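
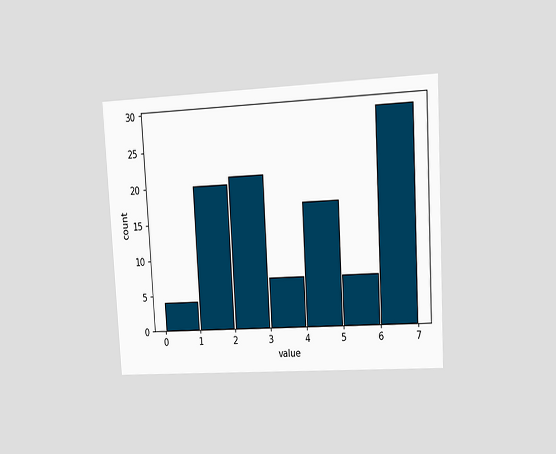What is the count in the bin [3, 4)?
7

The chart is tilted about 3° counter-clockwise and viewed at a slight angle. The [3, 4) bin has height 7.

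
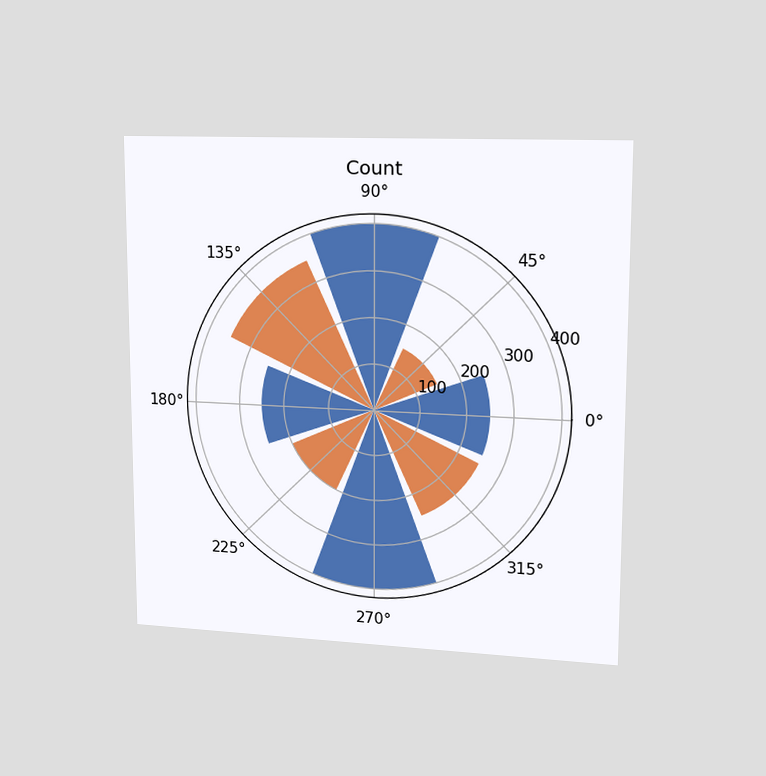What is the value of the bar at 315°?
250

The chart is viewed slightly from the right. The bar at 315° reaches 250 on the radial axis.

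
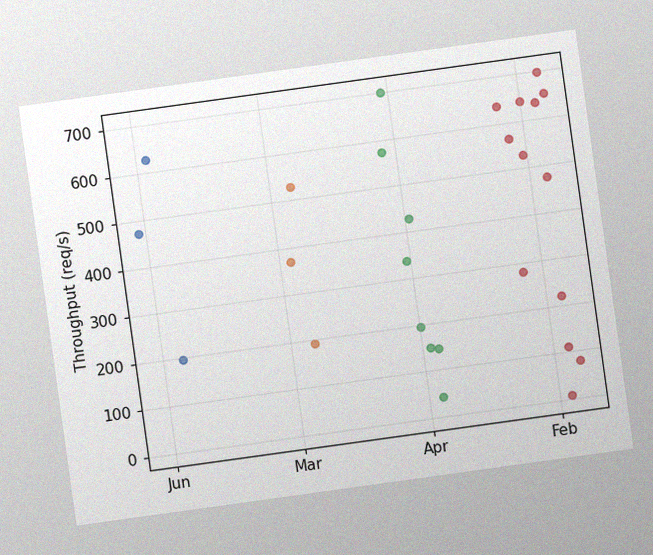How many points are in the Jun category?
3

The chart is tilted about 8° counter-clockwise, with some photo noise. Counting the markers in the Jun column gives 3.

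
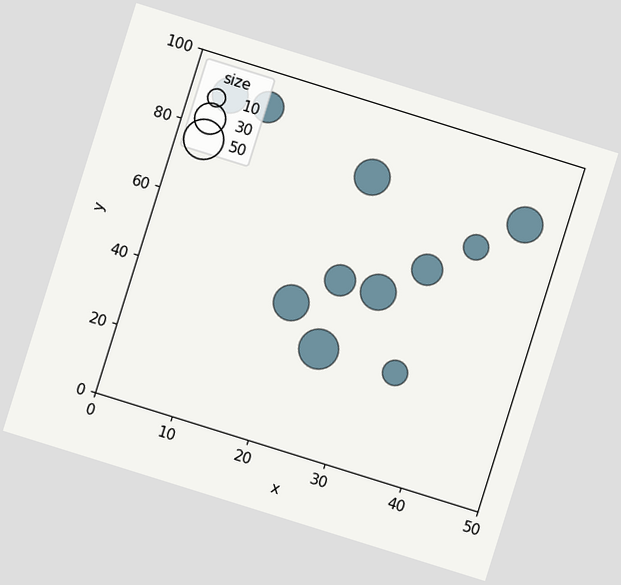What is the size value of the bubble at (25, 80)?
The chart is tilted about 17° clockwise. Matching the bubble at (25, 80) against the size legend gives 40.

40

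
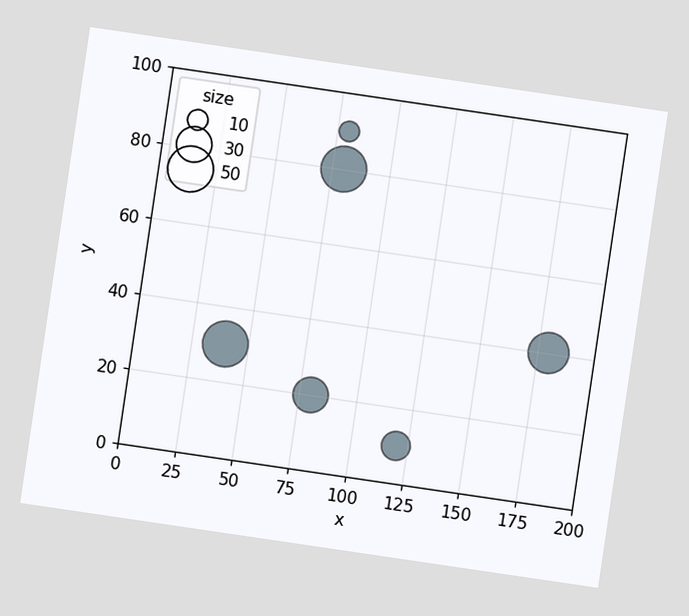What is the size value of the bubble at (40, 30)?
50

The chart is tilted about 8° clockwise. Matching the bubble at (40, 30) against the size legend gives 50.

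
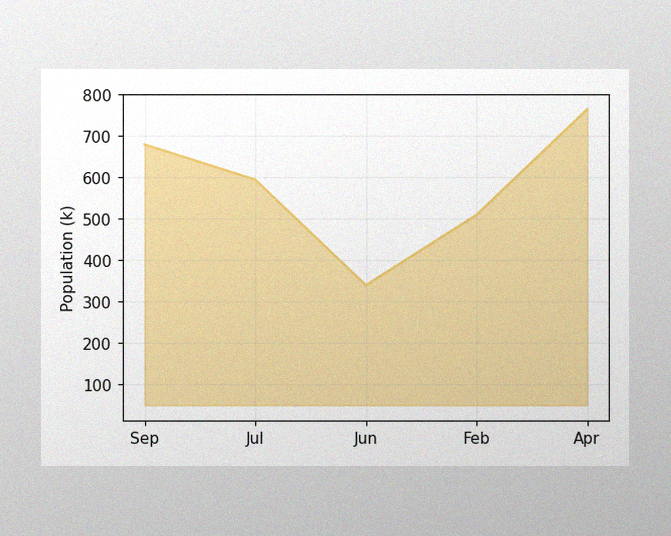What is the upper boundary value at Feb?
The image has some photo noise and uneven lighting. At Feb the upper boundary is at 510k.

510k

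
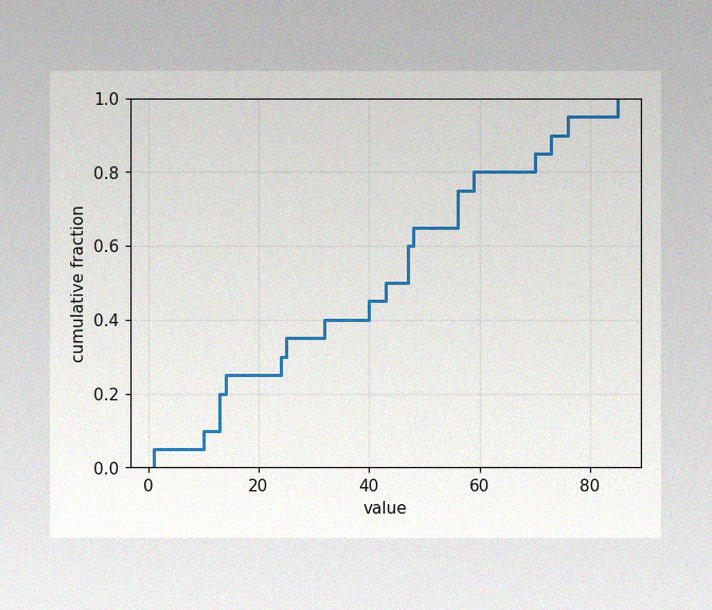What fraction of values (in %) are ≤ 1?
The image has some photo noise and uneven lighting. At x=1 the ECDF step is at 5%.

5%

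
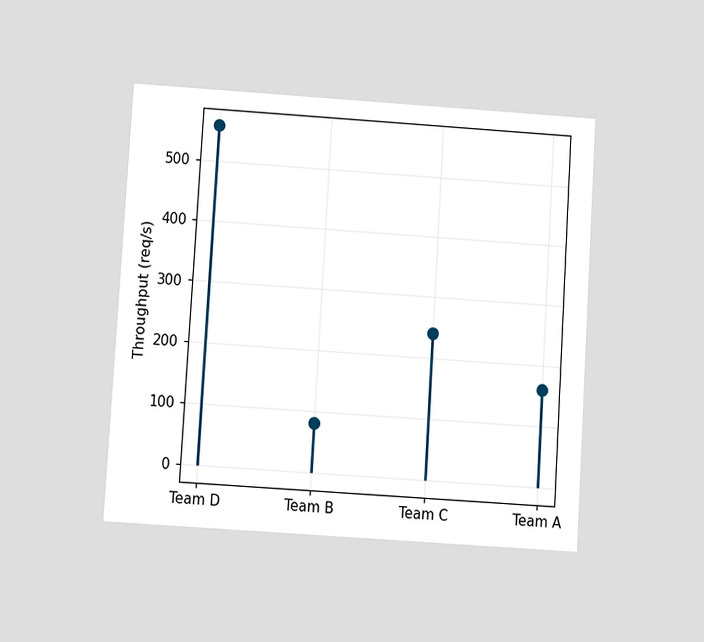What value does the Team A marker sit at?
160req/s

The chart is tilted about 4° clockwise and viewed at a slight angle. The Team A marker sits at 160req/s.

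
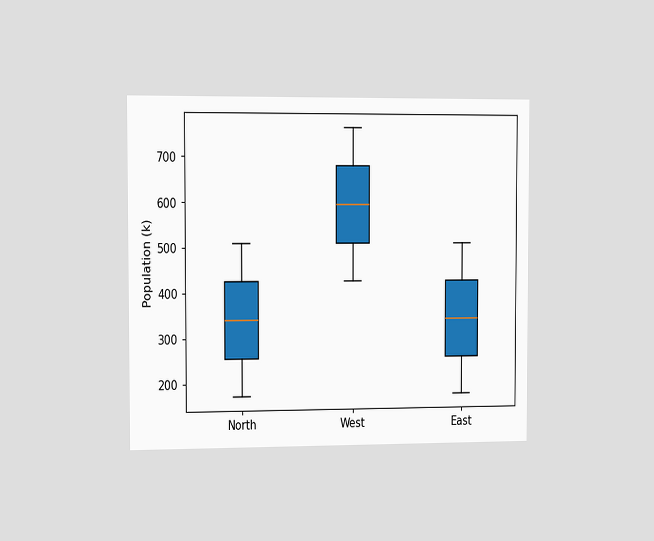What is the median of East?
The chart is viewed slightly from the left. The median line in the East box sits at 340k.

340k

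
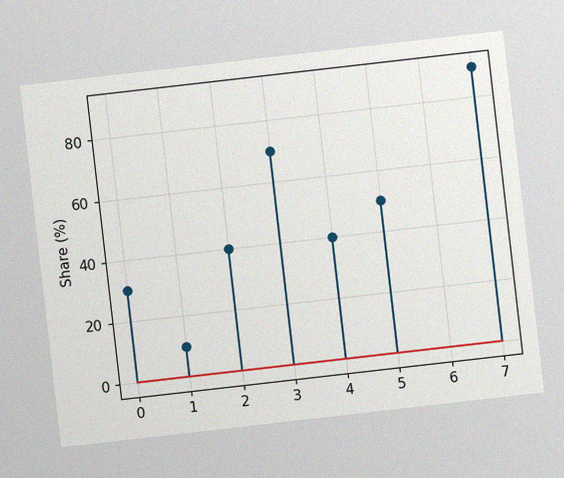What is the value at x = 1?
The chart is tilted about 7° counter-clockwise, with some photo noise. The stem at x=1 reaches 10%.

10%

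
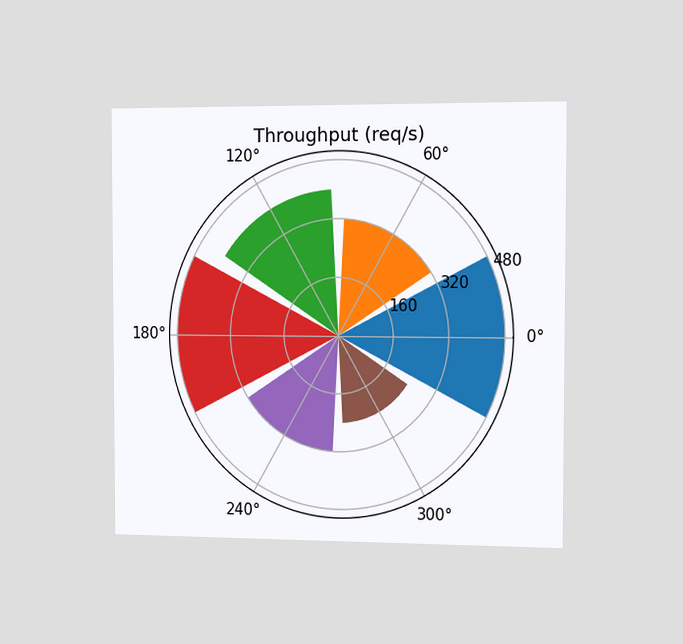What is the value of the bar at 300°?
240req/s

The chart is viewed slightly from the right. The bar at 300° reaches 240req/s on the radial axis.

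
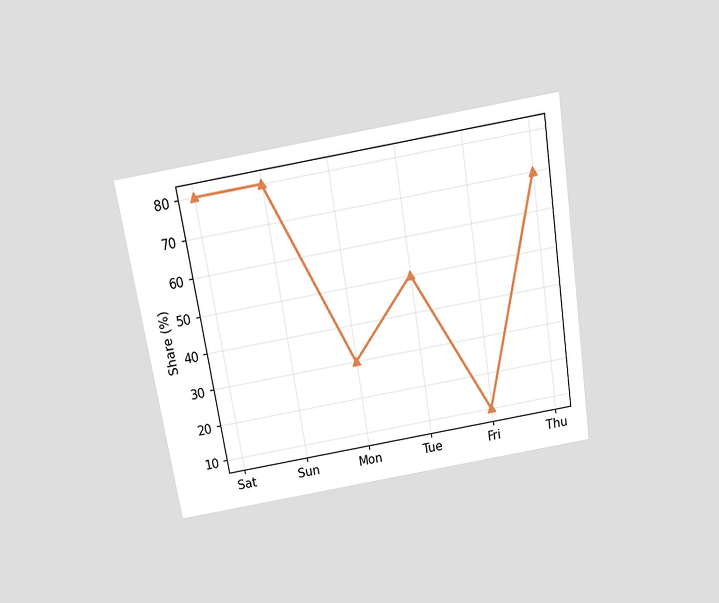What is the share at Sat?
80%

The chart is tilted about 9° counter-clockwise and viewed slightly from above. At Sat, the line is at 80%.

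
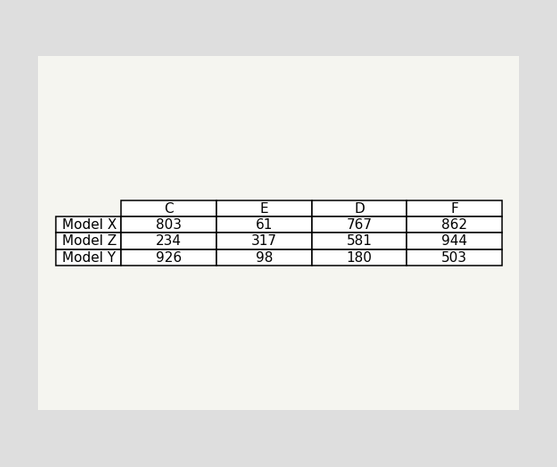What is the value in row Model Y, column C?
The (Model Y, C) cell reads 926.

926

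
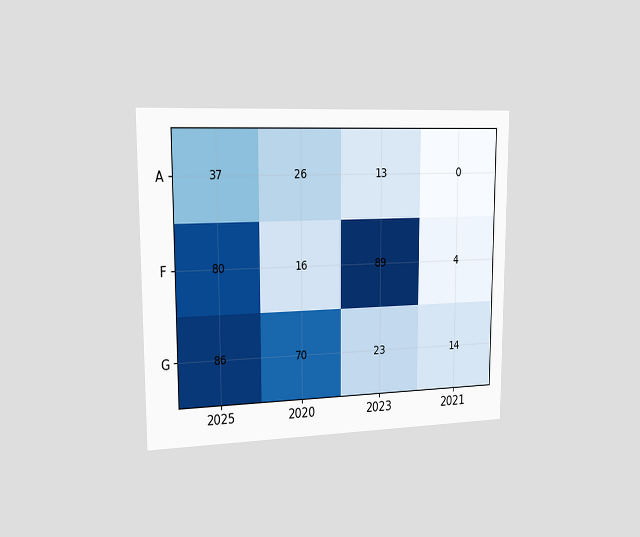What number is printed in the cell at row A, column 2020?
26

The chart is viewed slightly from the left. The (A, 2020) cell reads 26.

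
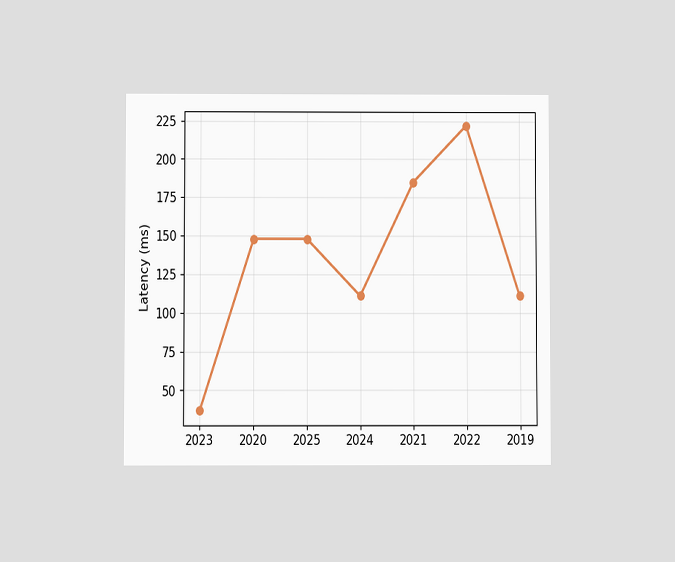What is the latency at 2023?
The chart is viewed at a slight angle. At 2023, the line is at 37ms.

37ms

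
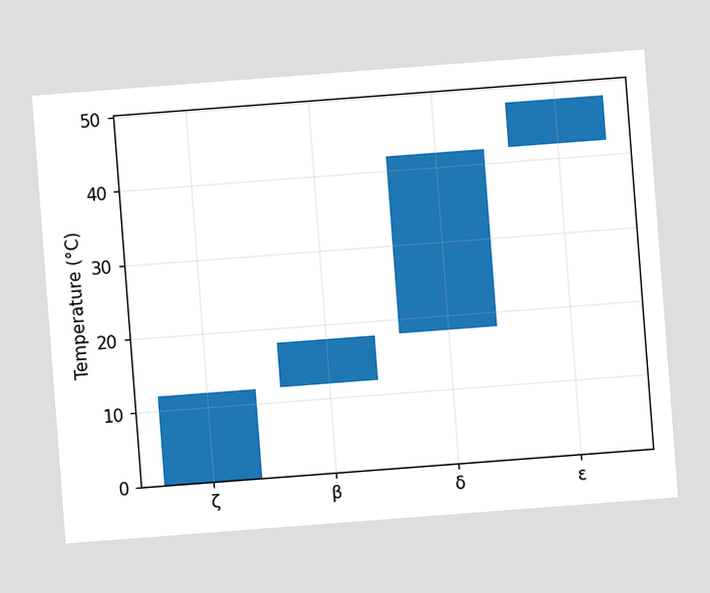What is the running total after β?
The chart is tilted about 4° counter-clockwise. After β the running total reaches 18°C.

18°C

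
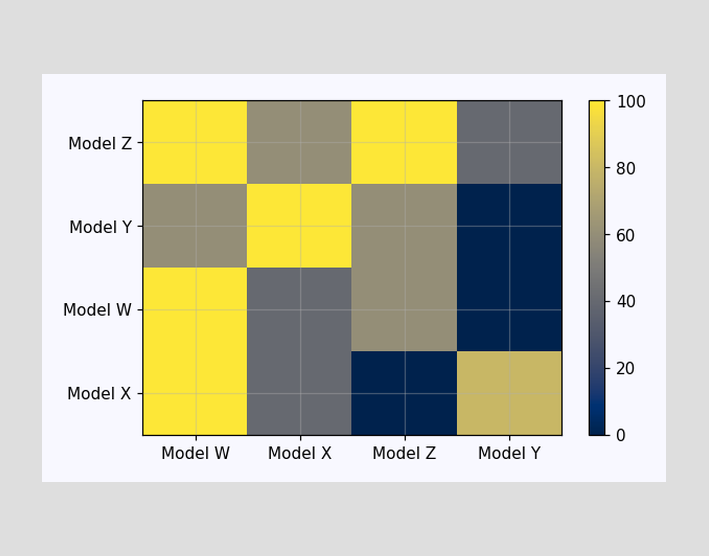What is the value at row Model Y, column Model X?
100

Matching cell (Model Y, Model X) against the colorbar gives 100.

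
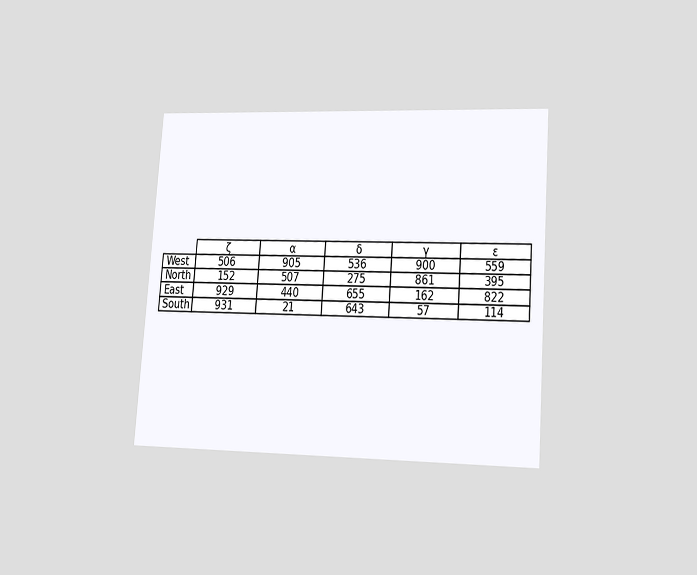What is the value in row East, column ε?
822

The chart is tilted about 4° clockwise and viewed at a slight angle. The (East, ε) cell reads 822.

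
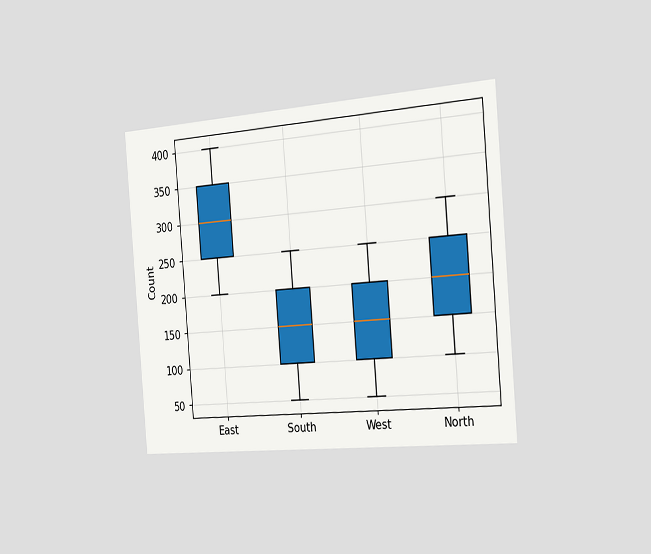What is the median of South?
150

The chart is tilted about 5° counter-clockwise and viewed slightly from the right. The median line in the South box sits at 150.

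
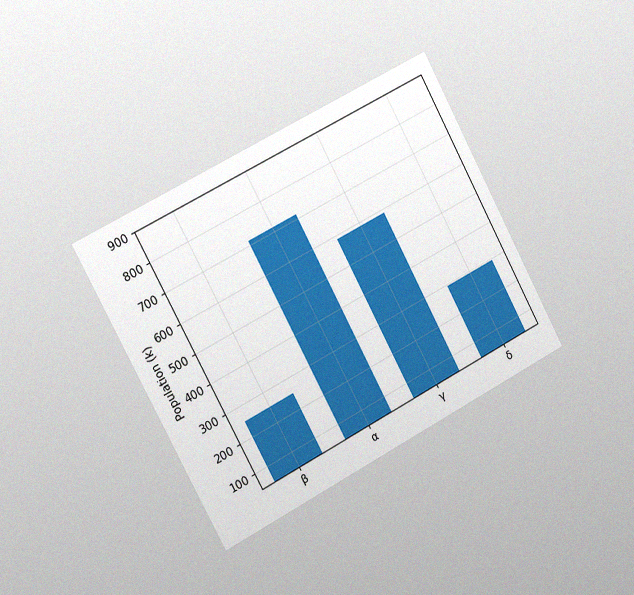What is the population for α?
The chart is tilted about 28° counter-clockwise and viewed slightly from the left, with some photo noise. Reading along the chart's y-axis, the α bar reaches 714k.

714k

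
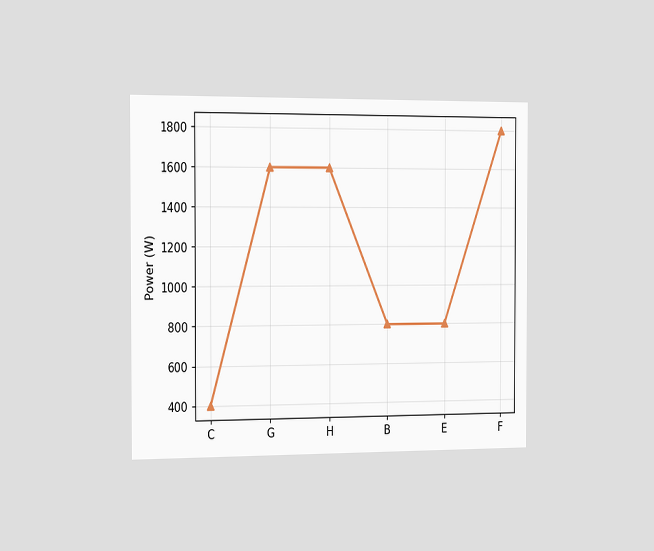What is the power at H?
The chart is viewed slightly from the left. At H, the line is at 1600W.

1600W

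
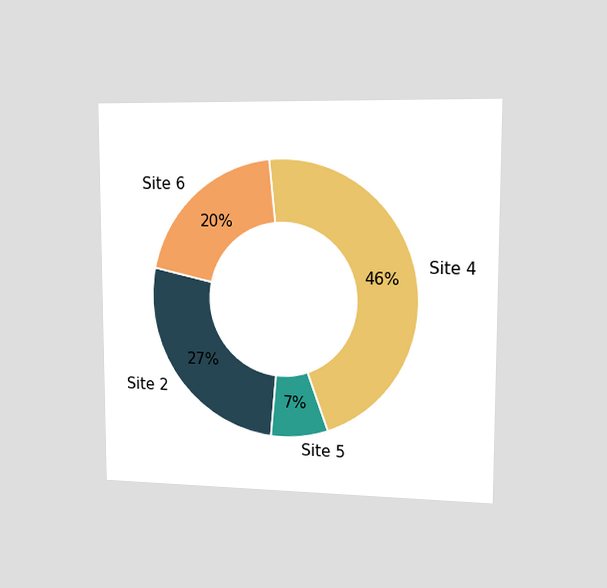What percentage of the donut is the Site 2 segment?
The chart is viewed slightly from the right. The Site 2 segment takes up 27% of the ring.

27%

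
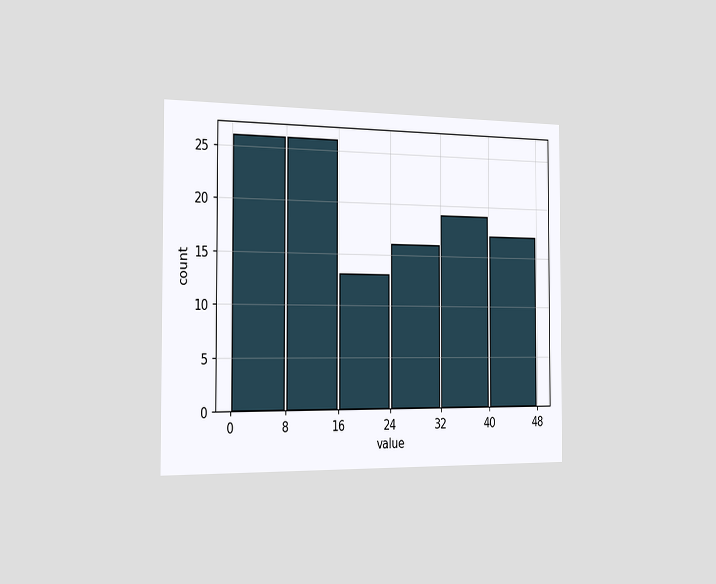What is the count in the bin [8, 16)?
The chart is viewed slightly from the left. The [8, 16) bin has height 26.

26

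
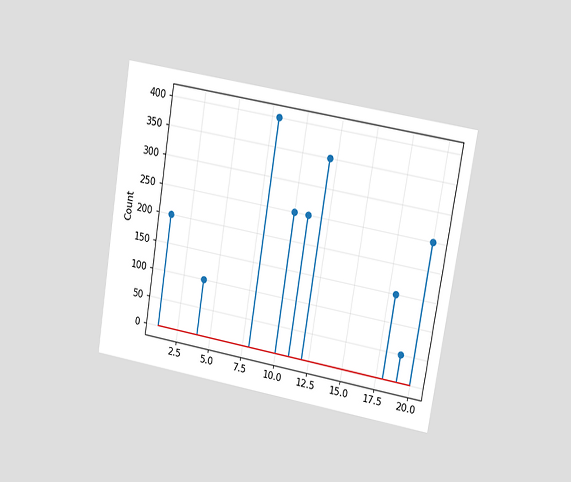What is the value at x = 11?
250

The chart is tilted about 9° clockwise and viewed at a slight angle. The stem at x=11 reaches 250.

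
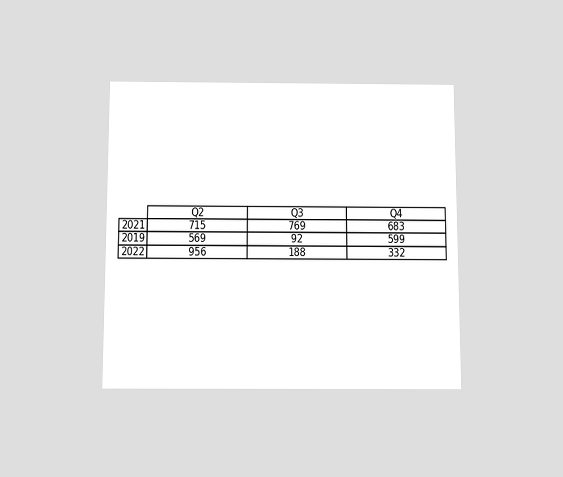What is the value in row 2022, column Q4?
332

The chart is viewed slightly from below. The (2022, Q4) cell reads 332.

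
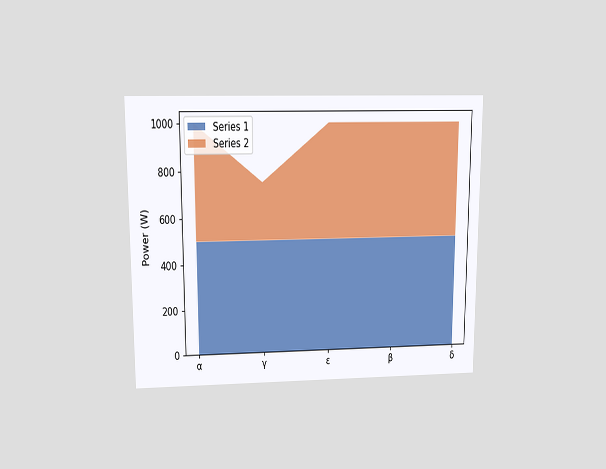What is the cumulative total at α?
1000W

The chart is viewed slightly from above. The stacked total at α reaches 1000W.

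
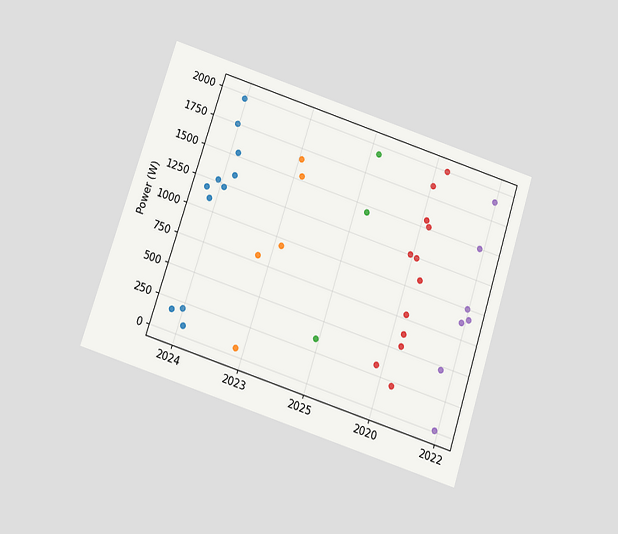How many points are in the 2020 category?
12

The chart is tilted about 18° clockwise and viewed slightly from below. Counting the markers in the 2020 column gives 12.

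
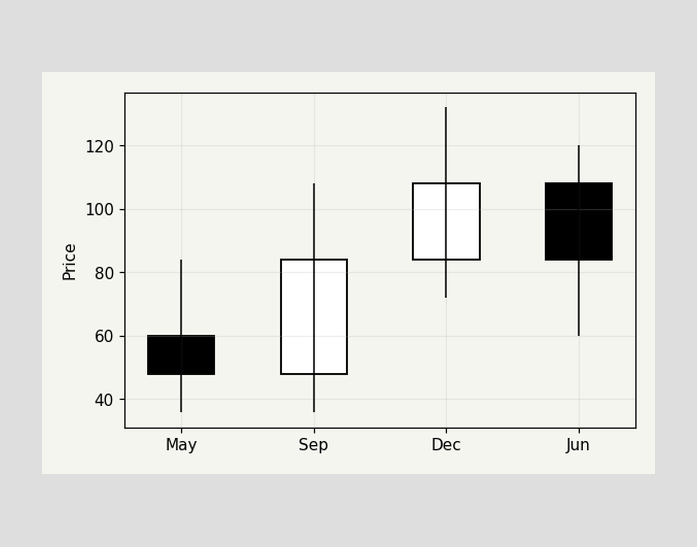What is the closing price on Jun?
The Jun candle closes at 84.

84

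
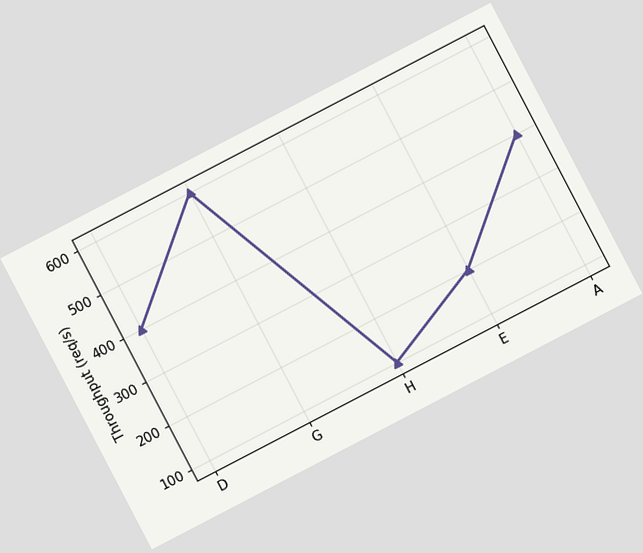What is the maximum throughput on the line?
600req/s

The chart is tilted about 28° counter-clockwise. The highest point is at G, and reading across to the y-axis gives 600req/s.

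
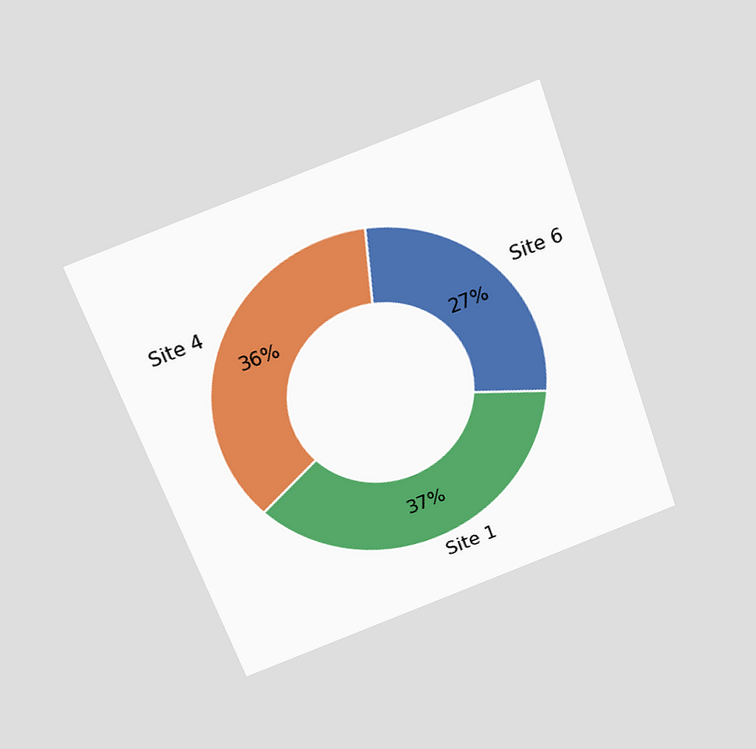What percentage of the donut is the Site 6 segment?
27%

The chart is tilted about 20° counter-clockwise and viewed slightly from above. The Site 6 segment takes up 27% of the ring.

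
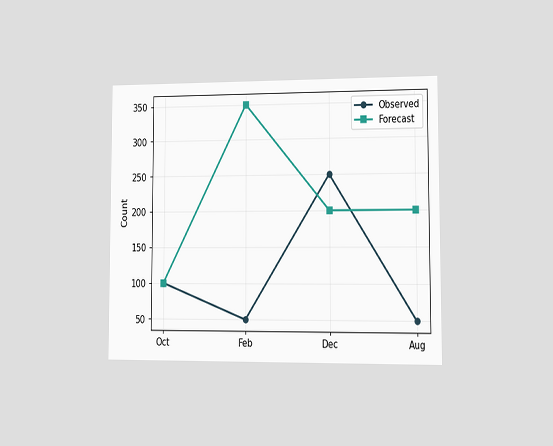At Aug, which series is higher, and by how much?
The chart is viewed at a slight angle. At Aug, Forecast sits above the other line by 150.

Forecast, by 150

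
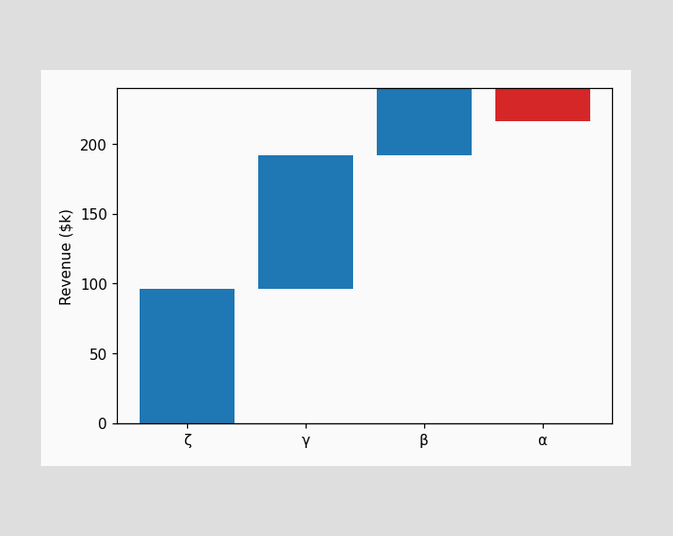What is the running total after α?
After α the running total reaches $216k.

$216k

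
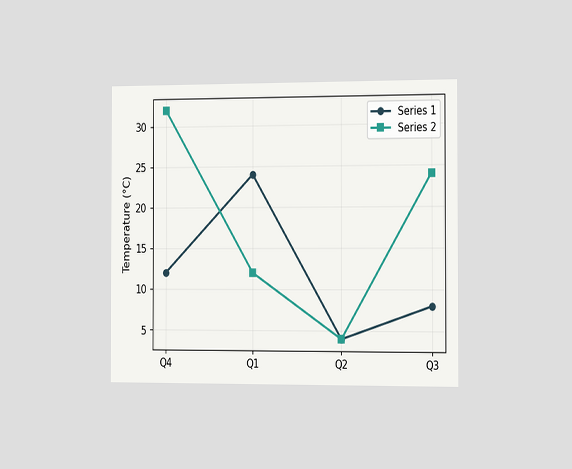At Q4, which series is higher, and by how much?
The chart is viewed slightly from the right. At Q4, Series 2 sits above the other line by 20°C.

Series 2, by 20°C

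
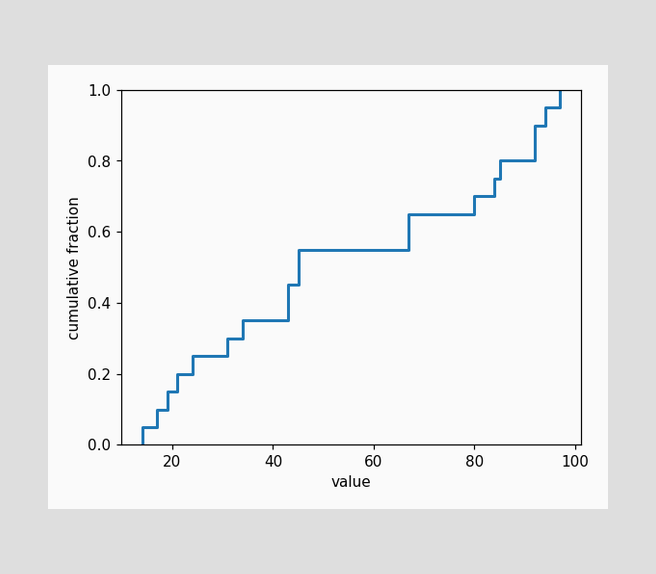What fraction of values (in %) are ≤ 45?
55%

At x=45 the ECDF step is at 55%.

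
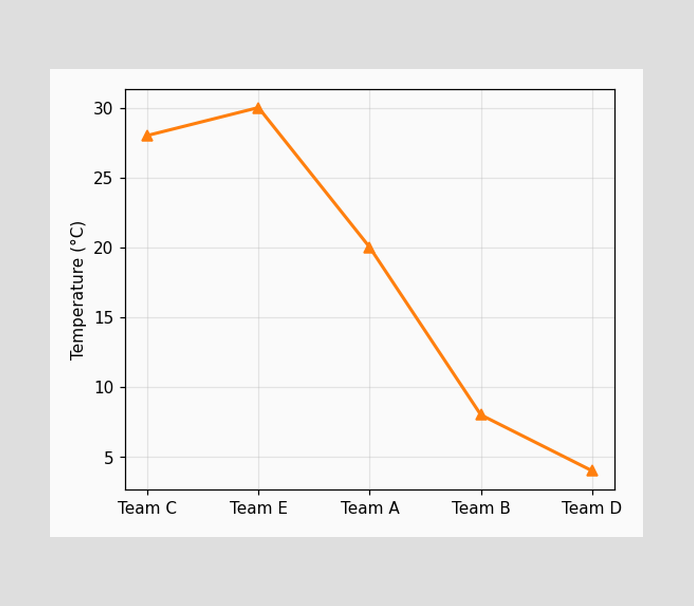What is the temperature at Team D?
At Team D, the line is at 4°C.

4°C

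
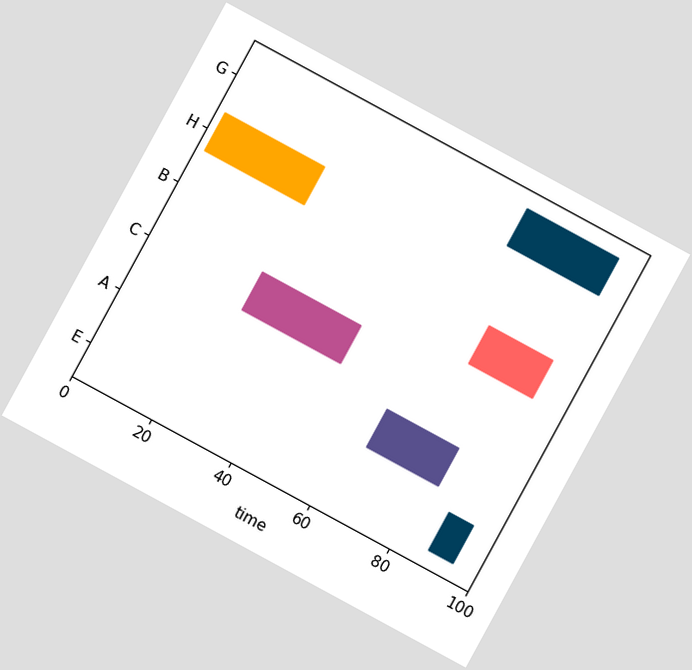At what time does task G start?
71

The chart is tilted about 29° clockwise. The G bar begins at t=71.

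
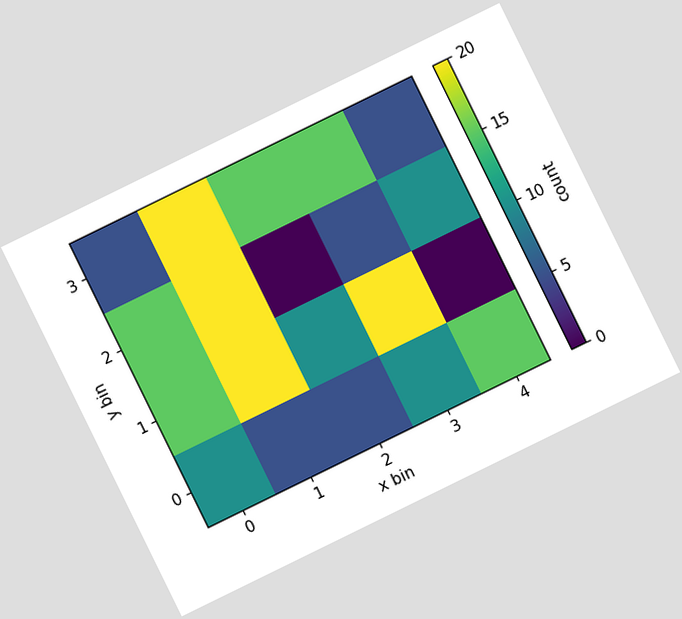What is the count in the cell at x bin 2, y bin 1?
10

The chart is tilted about 26° counter-clockwise. Matching the cell (2, 1) against the colorbar gives 10.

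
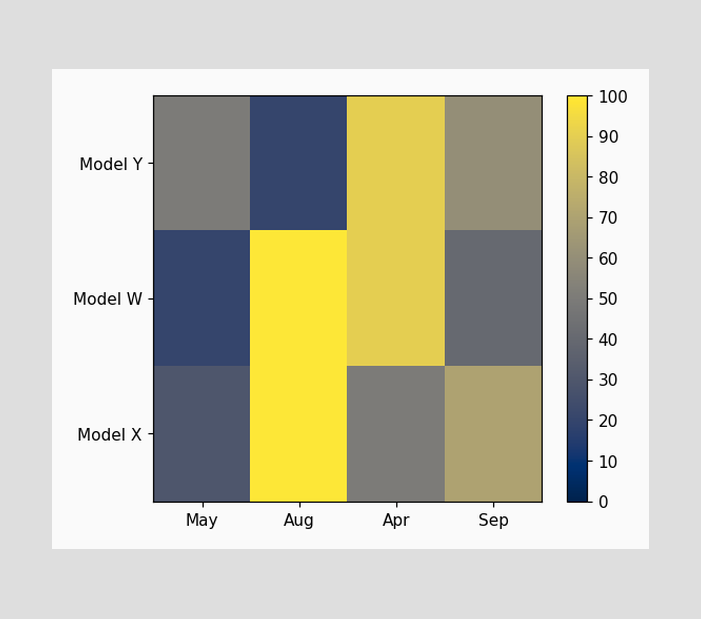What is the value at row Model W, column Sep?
40

Matching cell (Model W, Sep) against the colorbar gives 40.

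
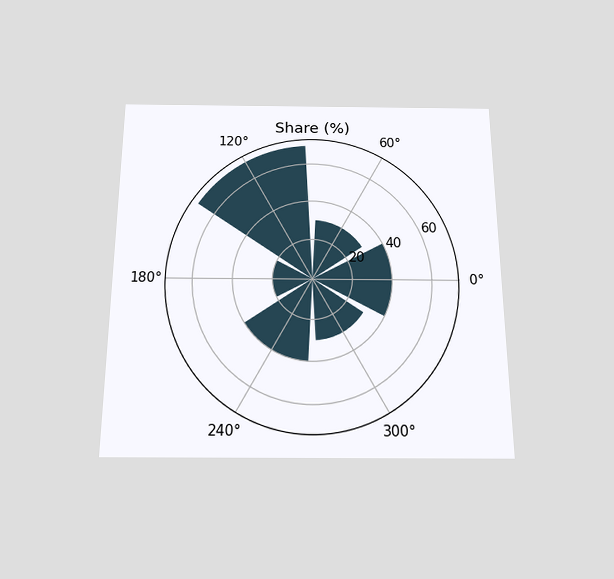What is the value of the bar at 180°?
The chart is viewed slightly from below. The bar at 180° reaches 20% on the radial axis.

20%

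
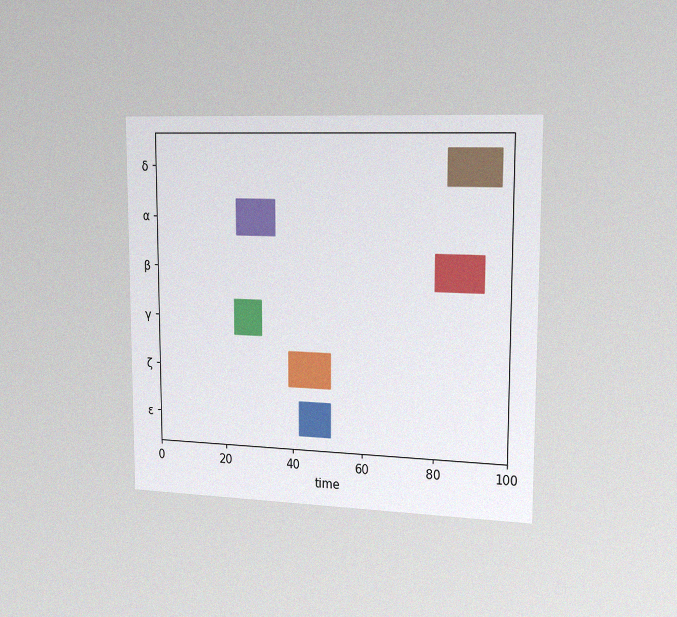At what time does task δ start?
The chart is viewed slightly from the right, with some photo noise. The δ bar begins at t=83.

83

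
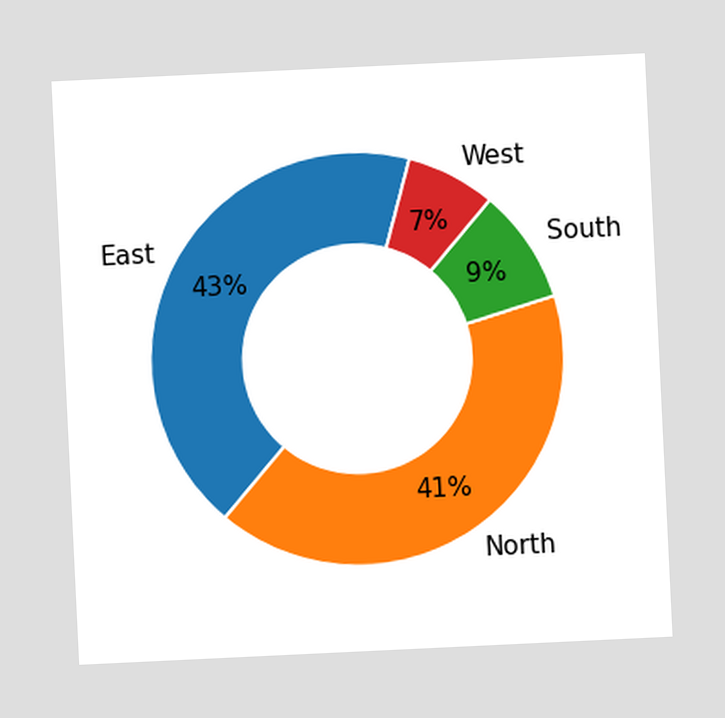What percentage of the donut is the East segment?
The chart is tilted about 3° counter-clockwise. The East segment takes up 43% of the ring.

43%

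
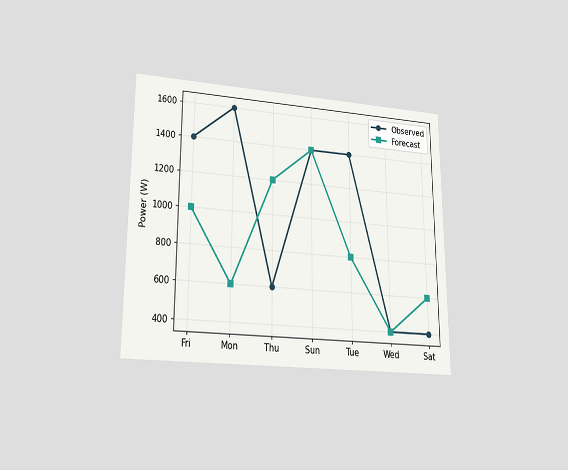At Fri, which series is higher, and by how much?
Observed, by 400W

The chart is viewed at a slight angle. At Fri, Observed sits above the other line by 400W.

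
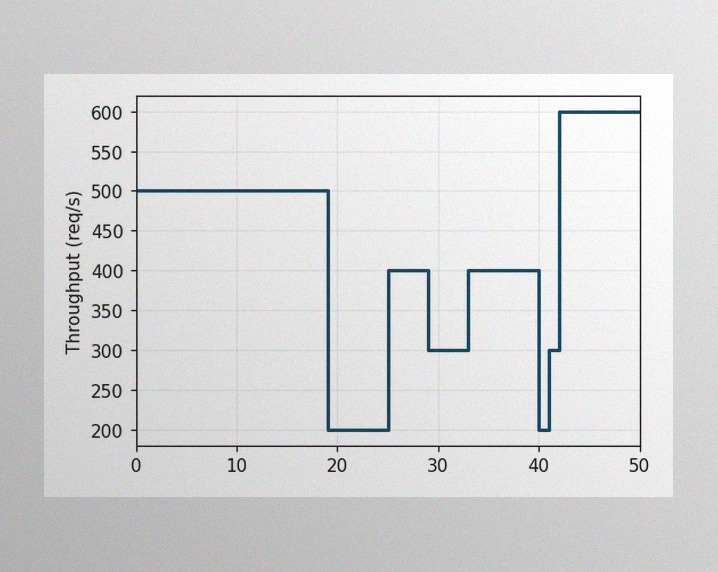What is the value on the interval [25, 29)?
400req/s

The image has some photo noise and uneven lighting. On [25, 29) the step sits at 400req/s.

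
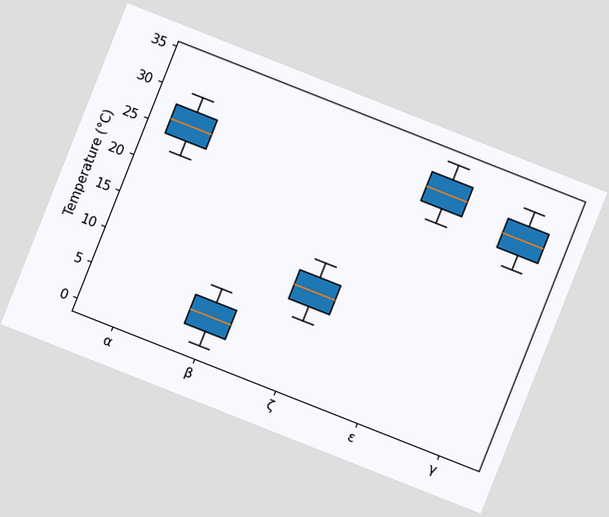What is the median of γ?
28°C

The chart is tilted about 22° clockwise. The median line in the γ box sits at 28°C.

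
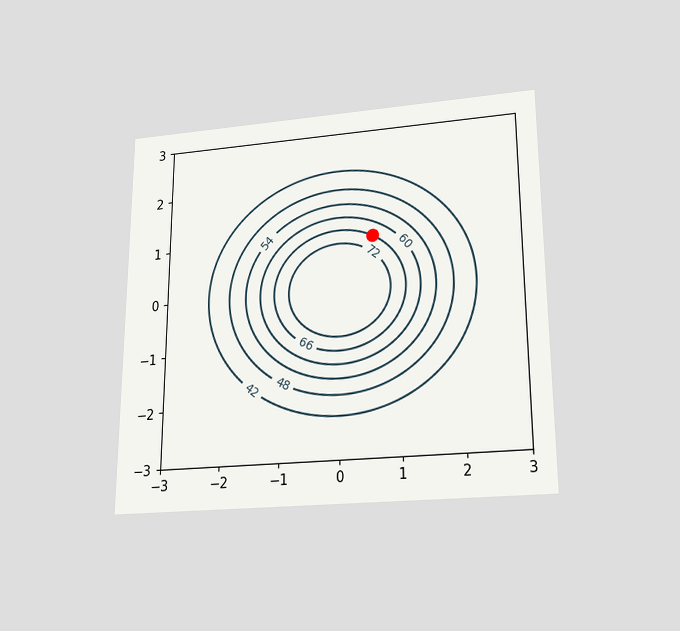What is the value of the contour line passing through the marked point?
The chart is viewed slightly from below. The marked point sits on the contour labelled 66.

66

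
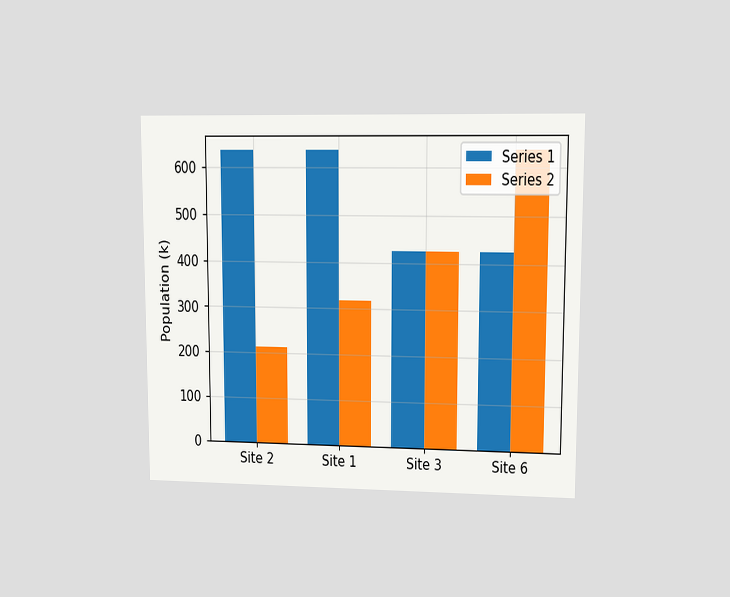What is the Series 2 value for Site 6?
636k

The chart is viewed at a slight angle. The Series 2 bar at Site 6 reaches 636k on the y-axis.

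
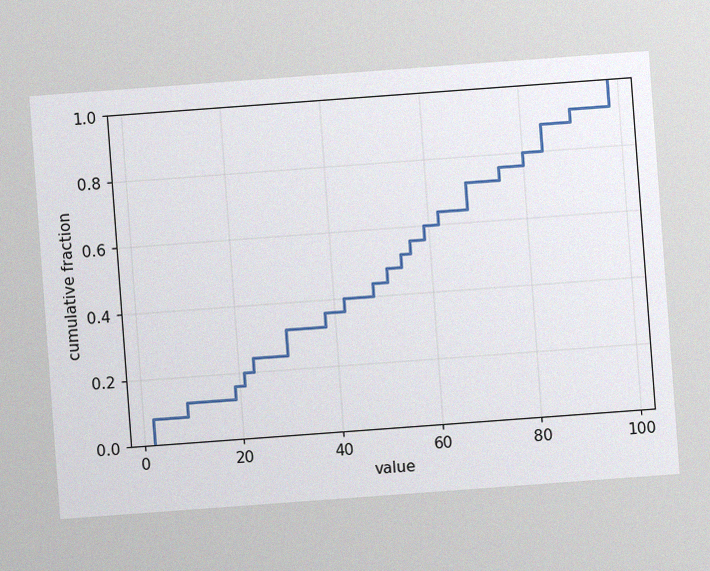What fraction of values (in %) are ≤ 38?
36%

The chart is tilted about 4° counter-clockwise, with some photo noise. At x=38 the ECDF step is at 36%.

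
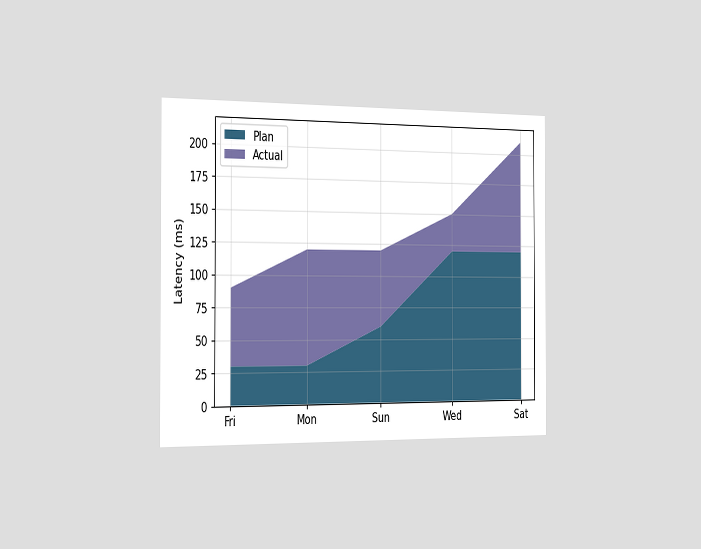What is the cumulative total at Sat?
210ms

The chart is viewed slightly from the left. The stacked total at Sat reaches 210ms.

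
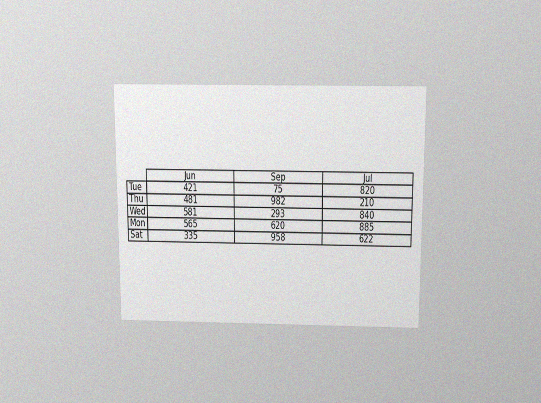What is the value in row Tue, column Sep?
75

The chart is viewed slightly from above, with some photo noise. The (Tue, Sep) cell reads 75.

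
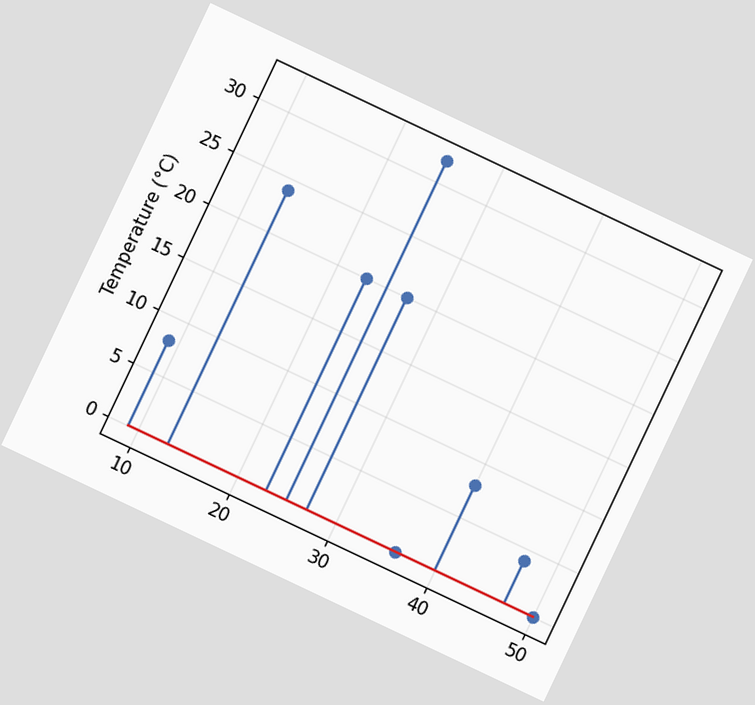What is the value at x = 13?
24°C

The chart is tilted about 25° clockwise. The stem at x=13 reaches 24°C.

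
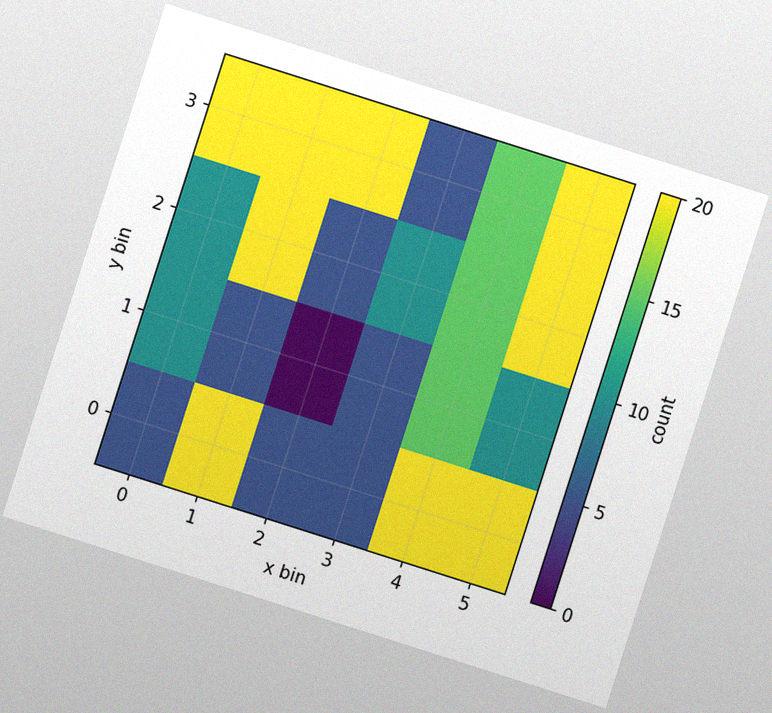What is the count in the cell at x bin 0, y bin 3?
20

The chart is tilted about 18° clockwise, with some photo noise. Matching the cell (0, 3) against the colorbar gives 20.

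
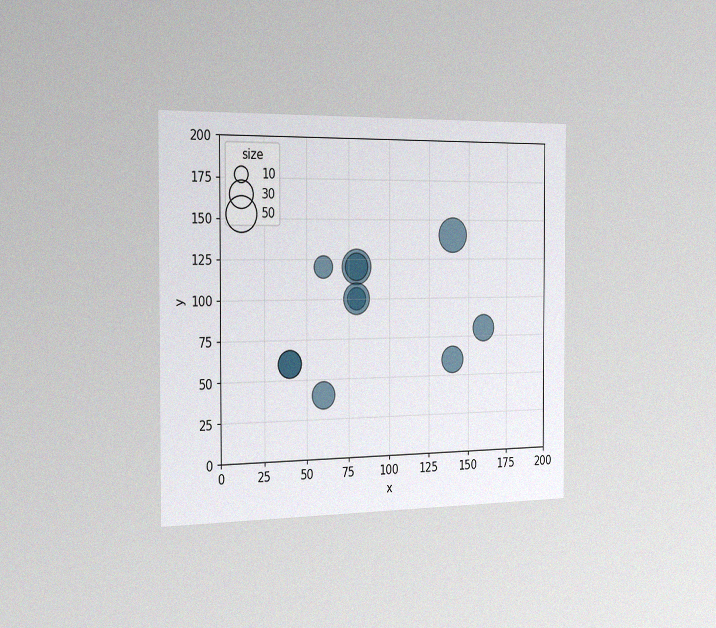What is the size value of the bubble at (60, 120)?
20

The chart is viewed slightly from the left, with some photo noise. Matching the bubble at (60, 120) against the size legend gives 20.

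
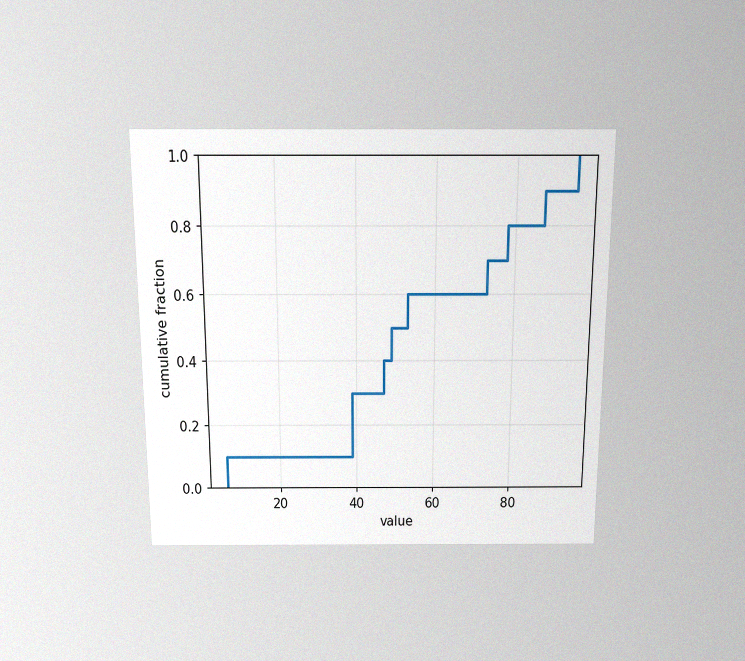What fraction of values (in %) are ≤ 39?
30%

The chart is viewed slightly from above, with some photo noise. At x=39 the ECDF step is at 30%.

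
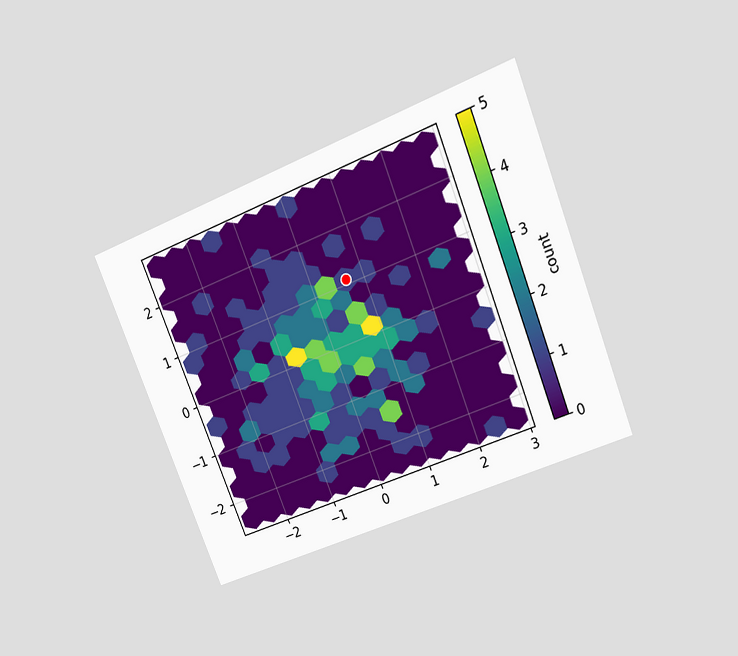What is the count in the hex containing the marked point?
1

The chart is tilted about 22° counter-clockwise and viewed at a slight angle. The marked hex reads 1 on the colorbar.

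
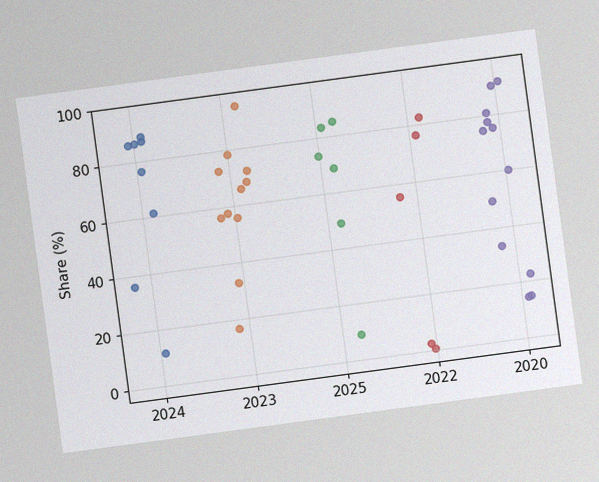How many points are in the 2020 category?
The chart is tilted about 8° counter-clockwise, with some photo noise. Counting the markers in the 2020 column gives 12.

12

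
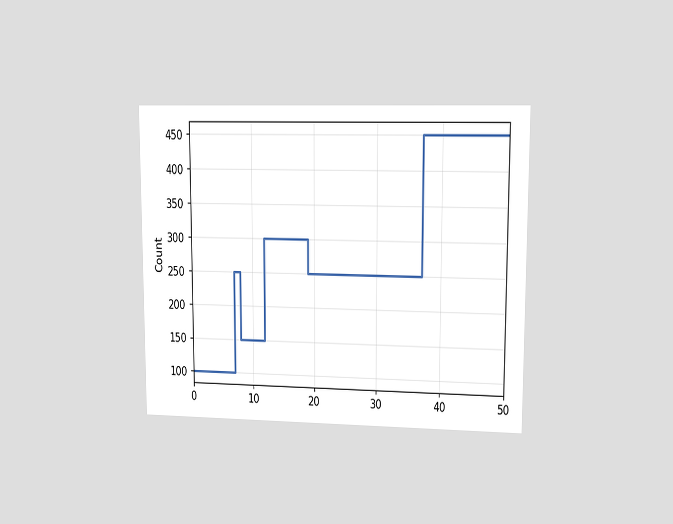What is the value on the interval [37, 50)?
The chart is viewed at a slight angle. On [37, 50) the step sits at 450.

450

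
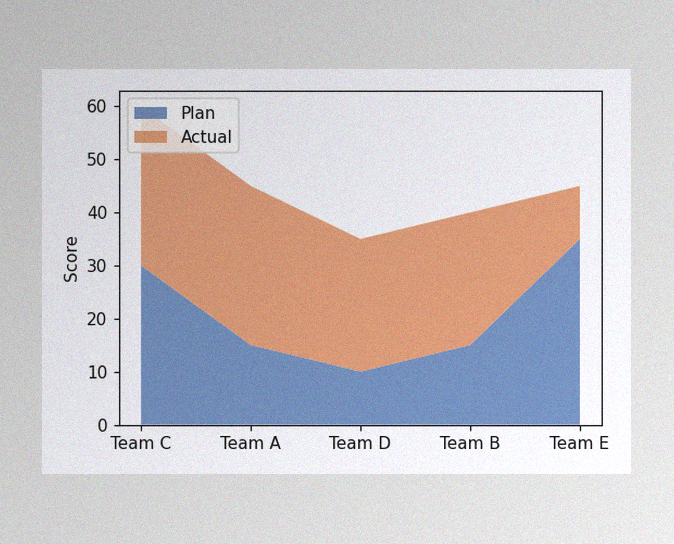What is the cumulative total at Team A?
45

The image has some photo noise and uneven lighting. The stacked total at Team A reaches 45.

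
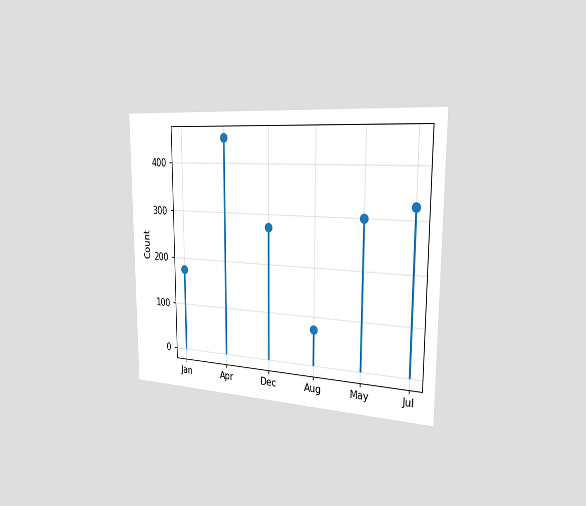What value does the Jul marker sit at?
325

The chart is viewed slightly from the right. The Jul marker sits at 325.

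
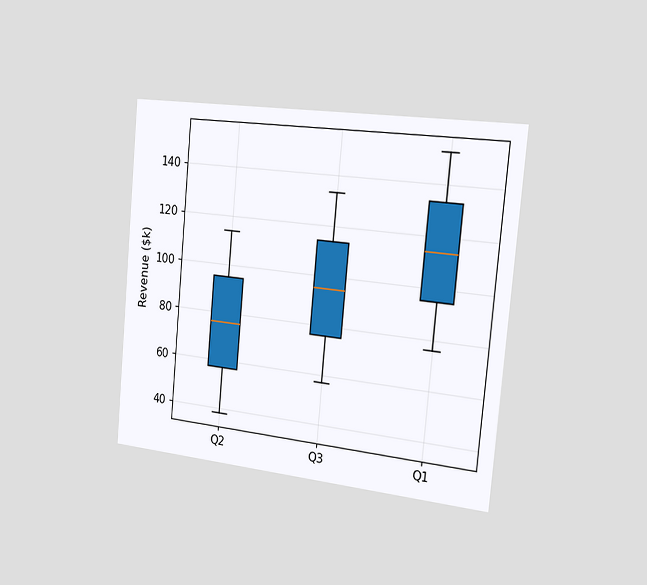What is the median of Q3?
$95k

The chart is tilted about 5° clockwise and viewed slightly from the right. The median line in the Q3 box sits at $95k.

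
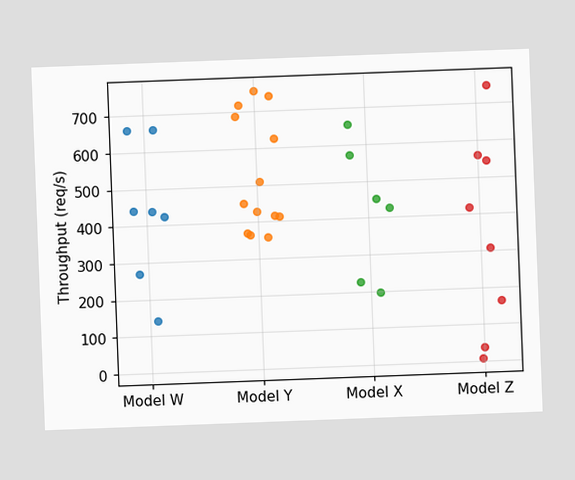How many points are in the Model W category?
7

The chart is tilted about 2° counter-clockwise. Counting the markers in the Model W column gives 7.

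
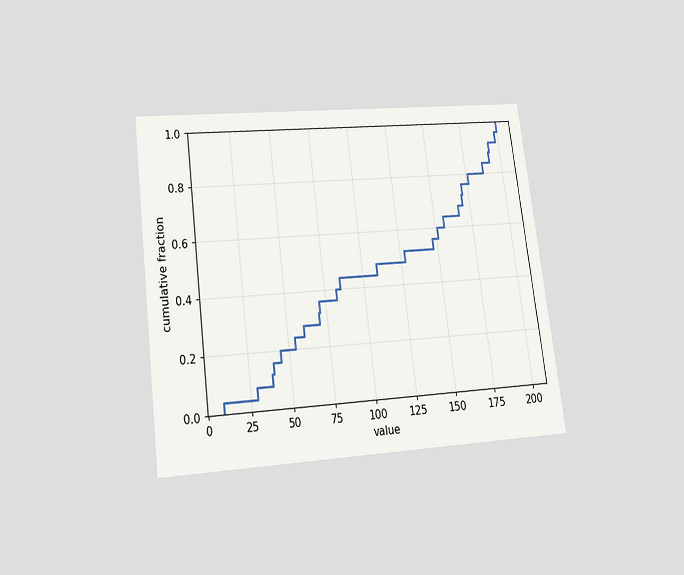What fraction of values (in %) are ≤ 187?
The chart is tilted about 7° counter-clockwise and viewed slightly from below. At x=187 the ECDF step is at 84%.

84%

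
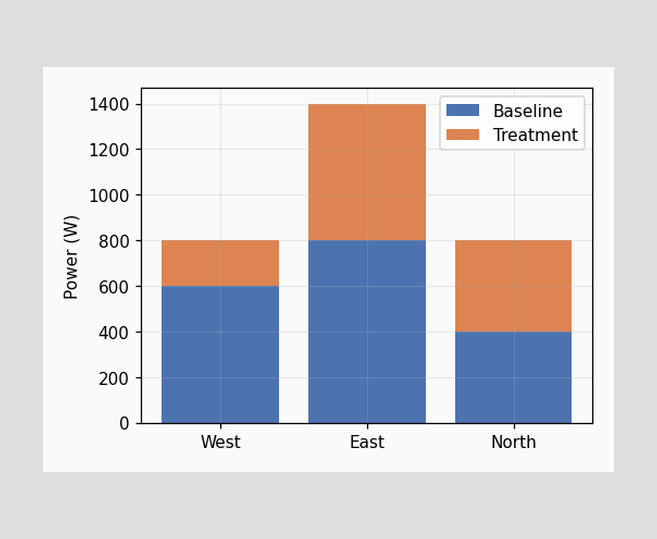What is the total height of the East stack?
The East stack's top reaches 1400W on the y-axis.

1400W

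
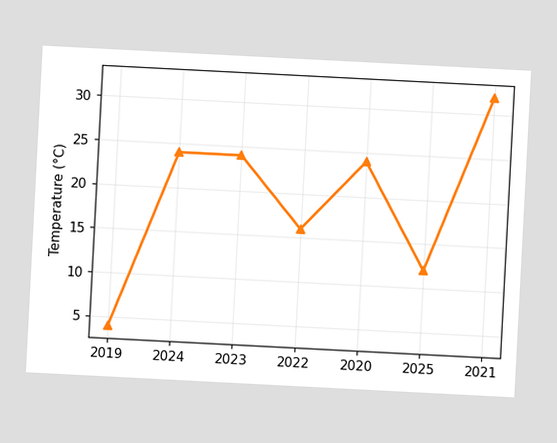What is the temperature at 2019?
4°C

The chart is tilted about 3° clockwise. At 2019, the line is at 4°C.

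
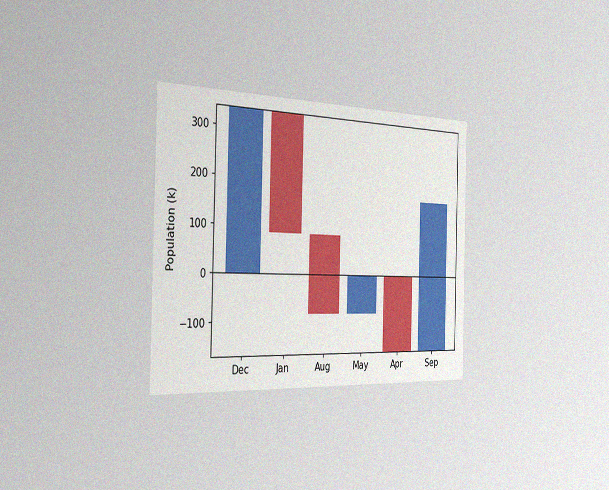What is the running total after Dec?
340k

The chart is viewed slightly from the left, with some photo noise. After Dec the running total reaches 340k.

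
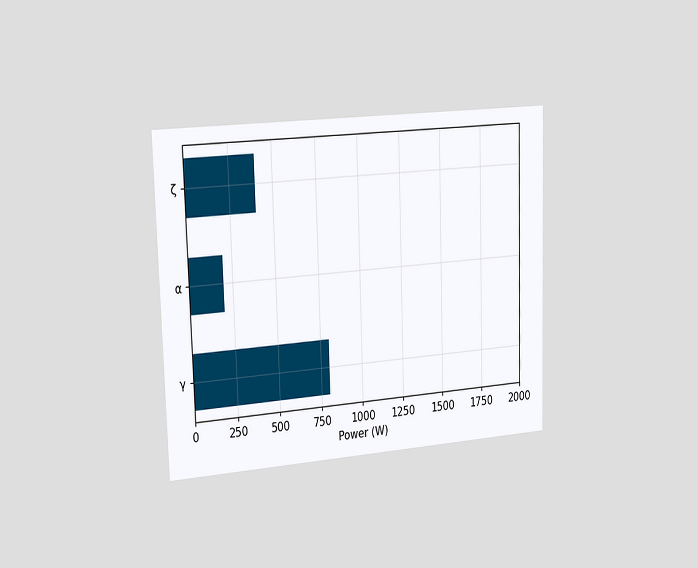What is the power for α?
The chart is viewed slightly from the left. Reading along the chart's x-axis, the α bar reaches 200W.

200W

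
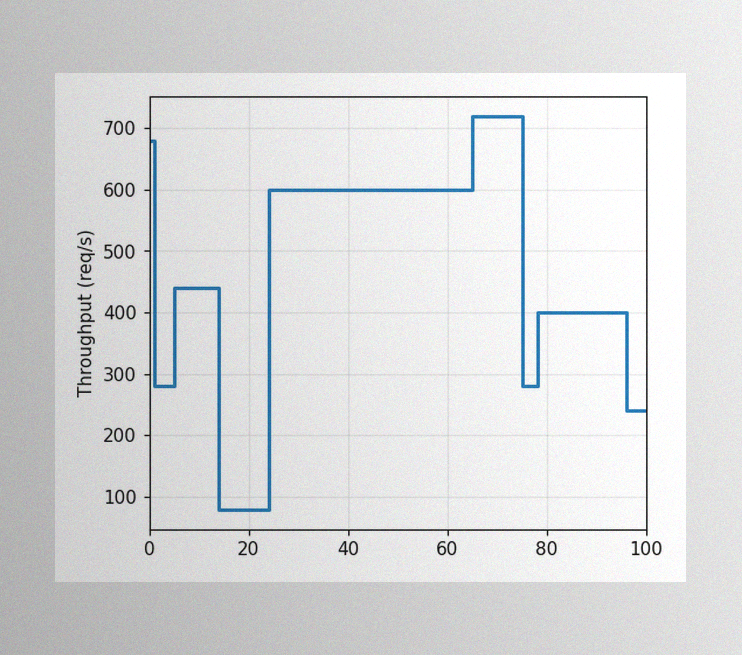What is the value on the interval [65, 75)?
720req/s

The image has some photo noise and uneven lighting. On [65, 75) the step sits at 720req/s.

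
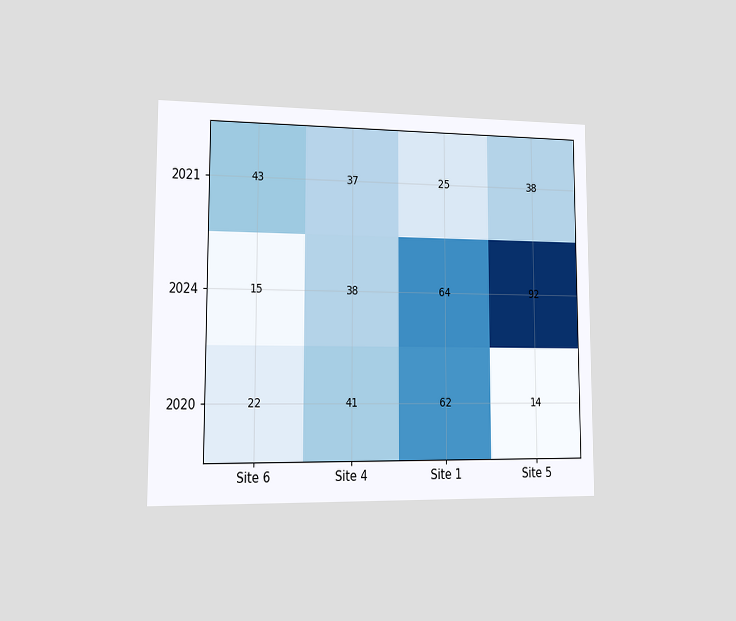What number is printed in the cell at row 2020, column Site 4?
The chart is viewed slightly from the left. The (2020, Site 4) cell reads 41.

41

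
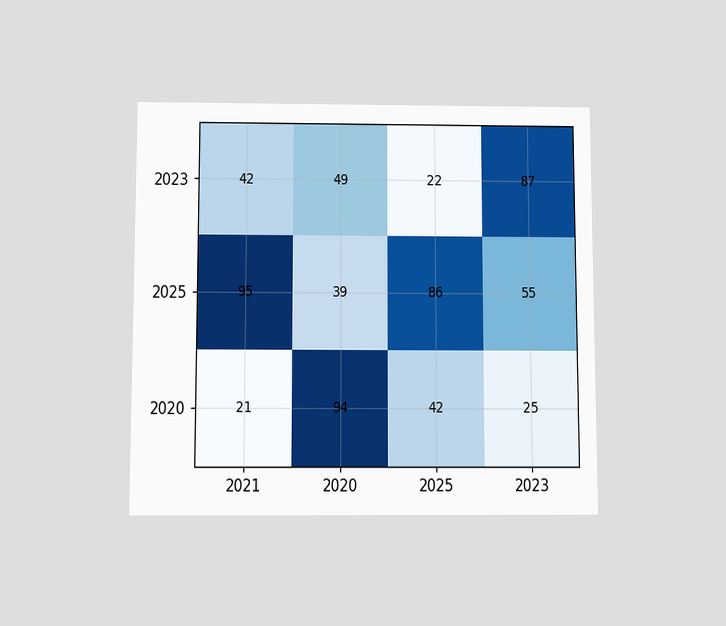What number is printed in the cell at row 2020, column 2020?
94

The chart is viewed slightly from below. The (2020, 2020) cell reads 94.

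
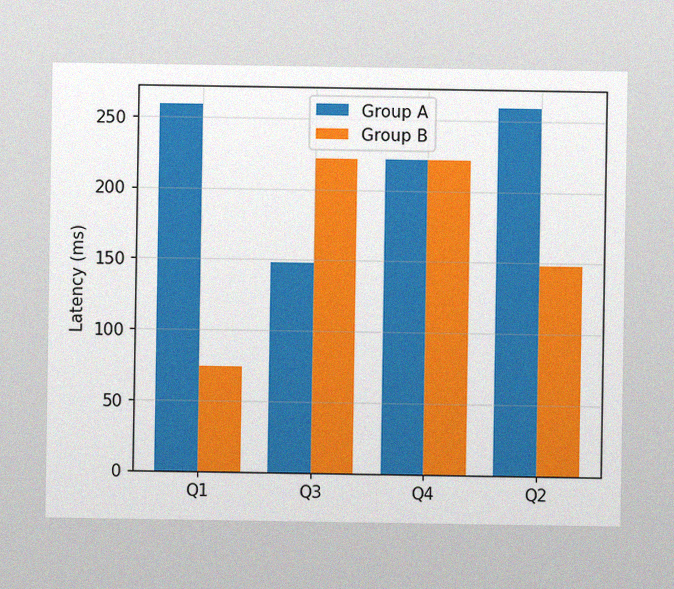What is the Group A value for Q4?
The image has some photo noise and uneven lighting. The Group A bar at Q4 reaches 222ms on the y-axis.

222ms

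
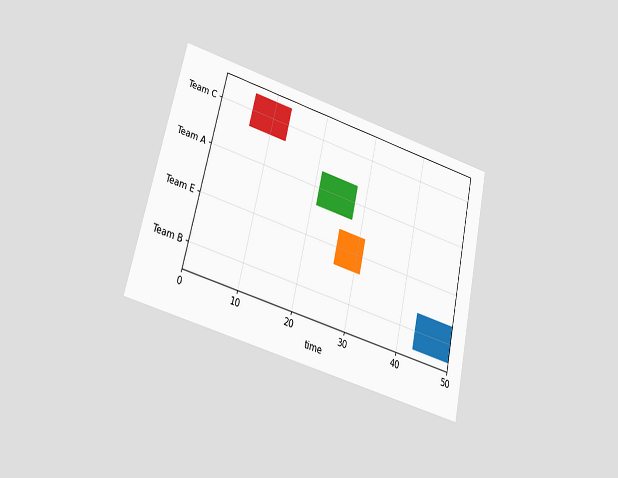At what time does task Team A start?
The chart is tilted about 13° clockwise and viewed slightly from below. The Team A bar begins at t=21.

21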